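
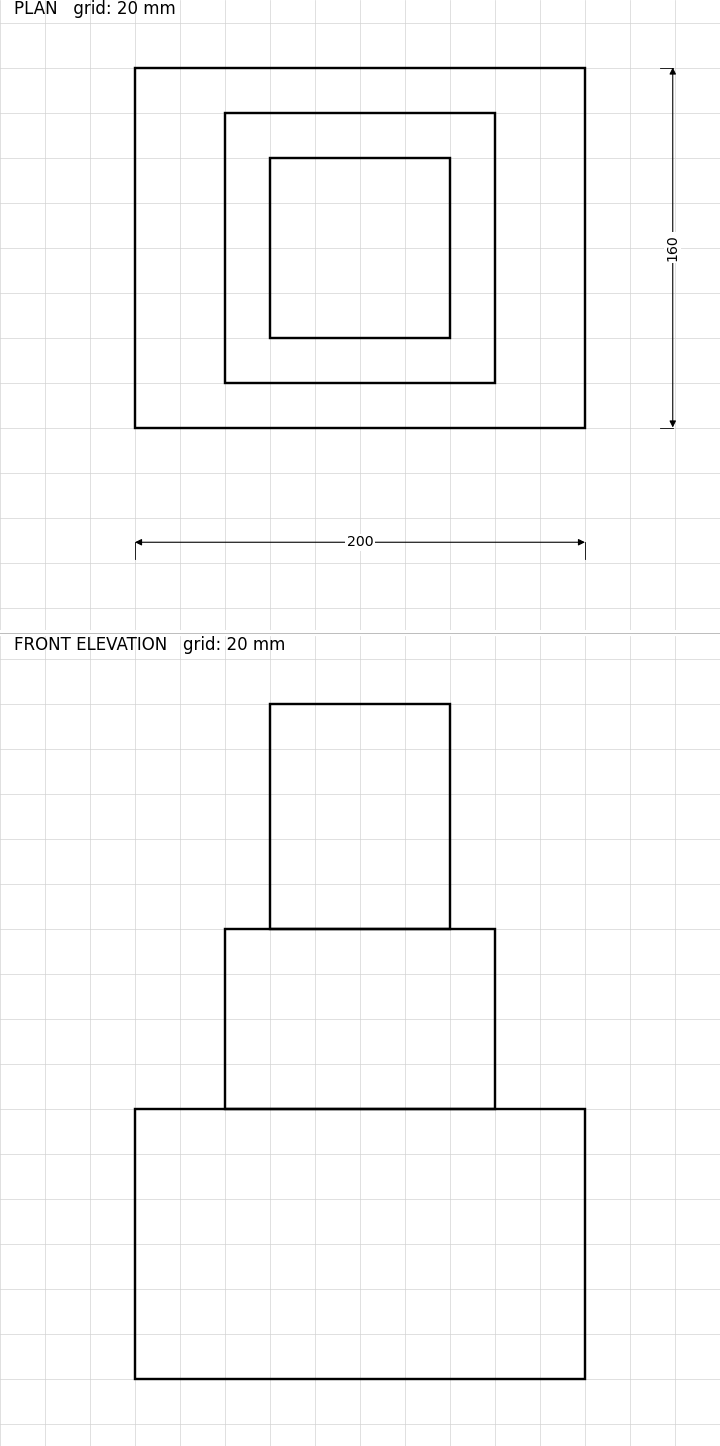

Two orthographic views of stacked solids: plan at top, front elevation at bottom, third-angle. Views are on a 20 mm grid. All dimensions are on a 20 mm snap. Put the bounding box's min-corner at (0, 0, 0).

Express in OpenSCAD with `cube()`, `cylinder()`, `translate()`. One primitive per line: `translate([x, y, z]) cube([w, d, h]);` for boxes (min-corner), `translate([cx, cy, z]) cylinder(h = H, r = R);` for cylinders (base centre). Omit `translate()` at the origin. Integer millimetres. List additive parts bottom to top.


cube([200, 160, 120]);
translate([40, 20, 120]) cube([120, 120, 80]);
translate([60, 40, 200]) cube([80, 80, 100]);


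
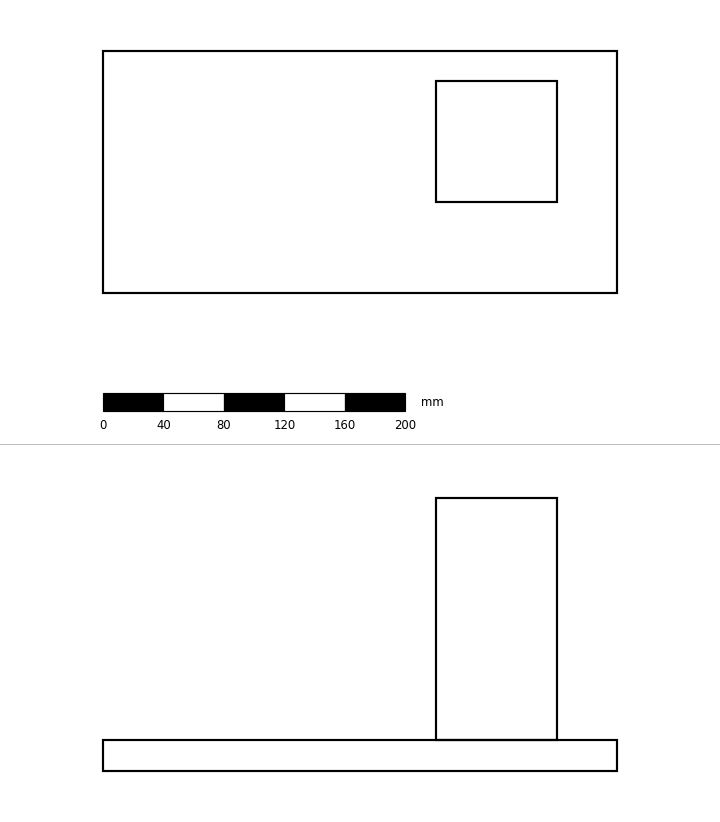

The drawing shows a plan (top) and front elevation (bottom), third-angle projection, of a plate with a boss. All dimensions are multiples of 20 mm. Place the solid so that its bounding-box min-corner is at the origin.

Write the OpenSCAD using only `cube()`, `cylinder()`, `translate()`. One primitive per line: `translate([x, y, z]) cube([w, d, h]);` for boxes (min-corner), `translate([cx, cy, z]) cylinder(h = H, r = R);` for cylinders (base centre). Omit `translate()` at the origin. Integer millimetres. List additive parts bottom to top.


cube([340, 160, 20]);
translate([220, 60, 20]) cube([80, 80, 160]);


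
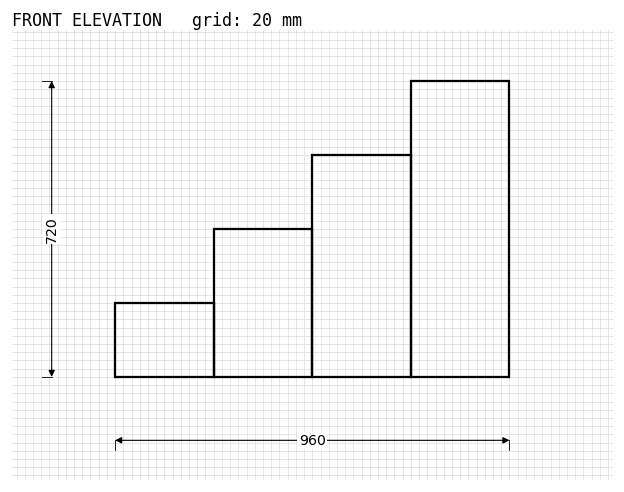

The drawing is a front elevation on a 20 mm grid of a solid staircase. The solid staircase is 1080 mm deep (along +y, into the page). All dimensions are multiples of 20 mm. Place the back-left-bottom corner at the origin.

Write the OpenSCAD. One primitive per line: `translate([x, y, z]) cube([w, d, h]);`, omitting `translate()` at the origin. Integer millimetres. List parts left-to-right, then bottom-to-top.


cube([240, 1080, 180]);
translate([240, 0, 0]) cube([240, 1080, 360]);
translate([480, 0, 0]) cube([240, 1080, 540]);
translate([720, 0, 0]) cube([240, 1080, 720]);


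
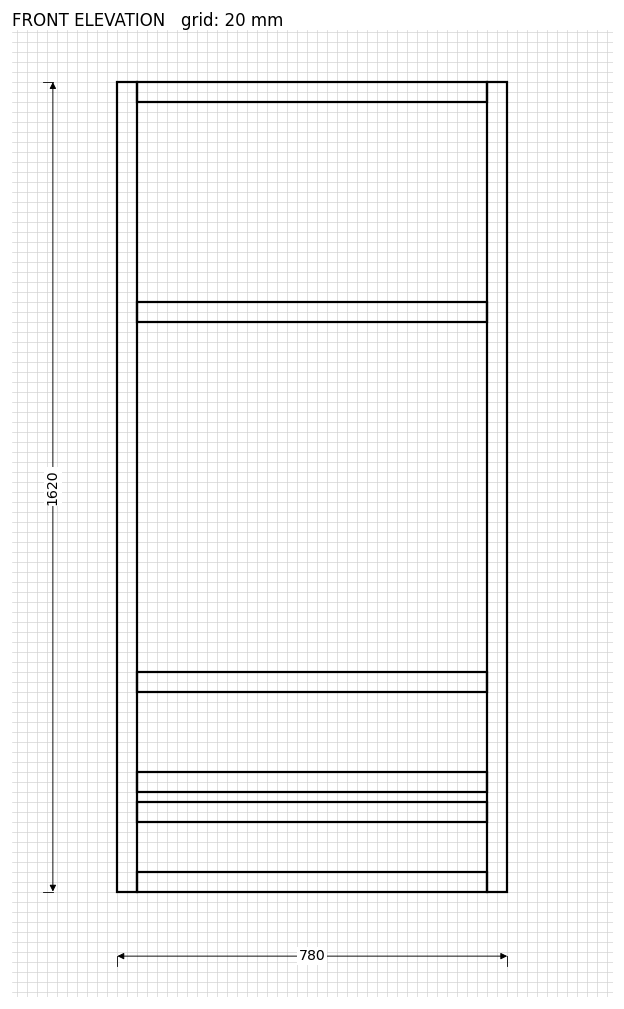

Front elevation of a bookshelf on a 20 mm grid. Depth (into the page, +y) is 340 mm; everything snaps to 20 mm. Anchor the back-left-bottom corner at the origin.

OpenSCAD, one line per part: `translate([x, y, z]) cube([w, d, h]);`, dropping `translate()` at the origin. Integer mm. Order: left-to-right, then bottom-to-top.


cube([40, 340, 1620]);
translate([40, 0, 0]) cube([700, 340, 40]);
translate([40, 0, 140]) cube([700, 340, 40]);
translate([40, 0, 200]) cube([700, 340, 40]);
translate([40, 0, 400]) cube([700, 340, 40]);
translate([40, 0, 1140]) cube([700, 340, 40]);
translate([40, 0, 1580]) cube([700, 340, 40]);
translate([740, 0, 0]) cube([40, 340, 1620]);


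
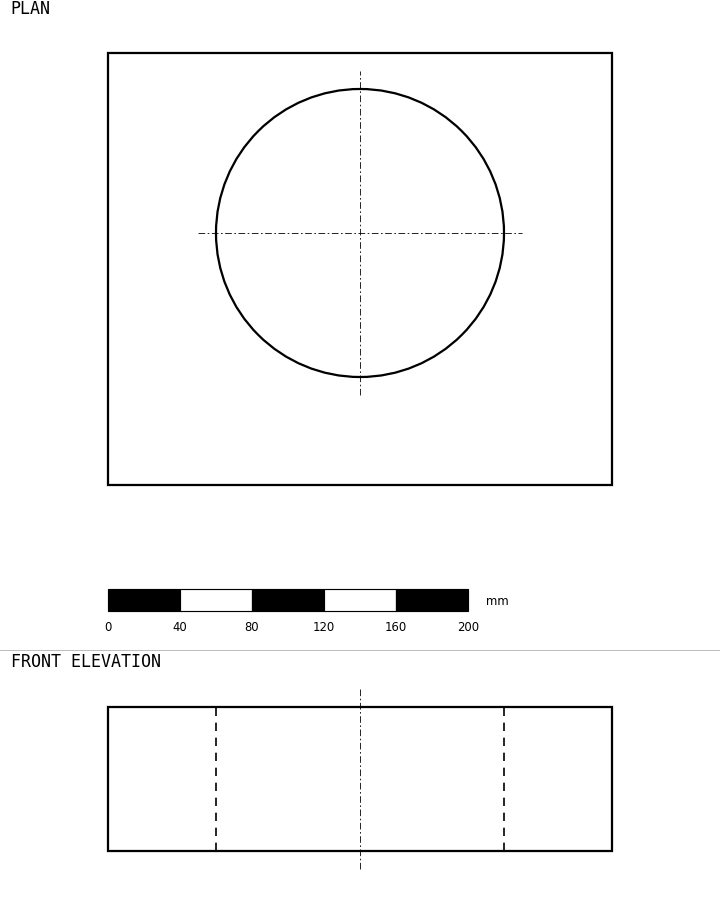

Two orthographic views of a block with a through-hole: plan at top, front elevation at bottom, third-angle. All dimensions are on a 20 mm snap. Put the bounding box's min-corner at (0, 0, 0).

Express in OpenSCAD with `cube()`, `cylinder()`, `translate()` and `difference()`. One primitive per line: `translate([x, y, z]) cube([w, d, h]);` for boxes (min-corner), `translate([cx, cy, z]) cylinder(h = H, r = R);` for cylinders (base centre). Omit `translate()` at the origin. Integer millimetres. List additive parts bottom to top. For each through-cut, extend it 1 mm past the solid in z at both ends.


difference() {
  cube([280, 240, 80]);
  translate([140, 140, -1]) cylinder(h = 82, r = 80);
}


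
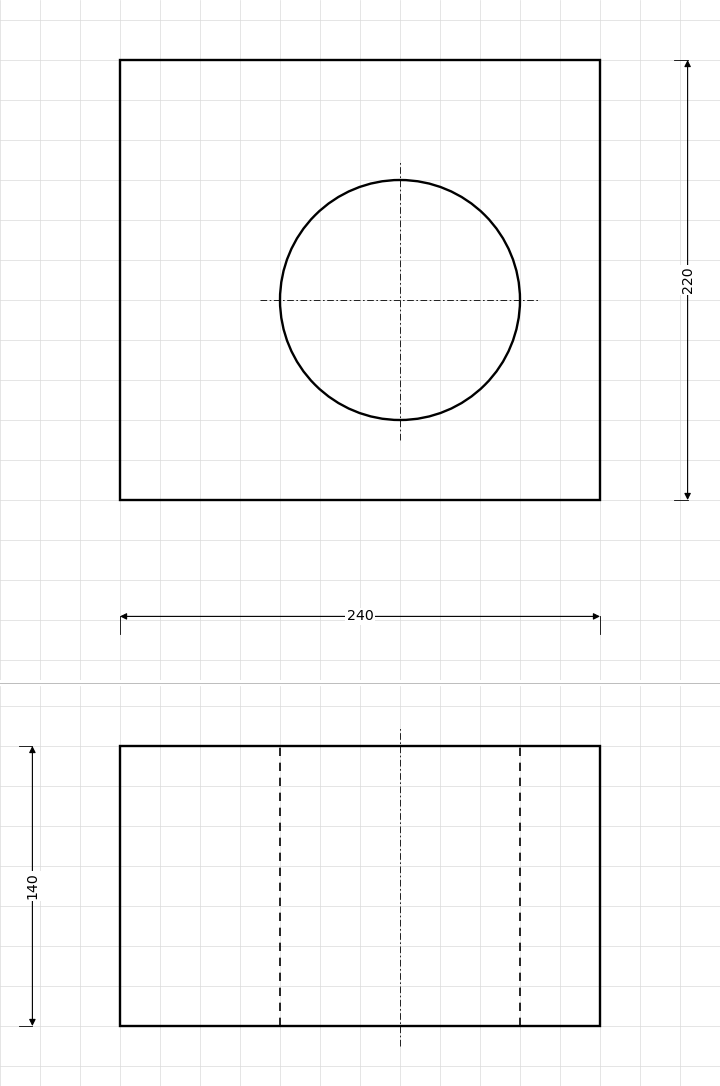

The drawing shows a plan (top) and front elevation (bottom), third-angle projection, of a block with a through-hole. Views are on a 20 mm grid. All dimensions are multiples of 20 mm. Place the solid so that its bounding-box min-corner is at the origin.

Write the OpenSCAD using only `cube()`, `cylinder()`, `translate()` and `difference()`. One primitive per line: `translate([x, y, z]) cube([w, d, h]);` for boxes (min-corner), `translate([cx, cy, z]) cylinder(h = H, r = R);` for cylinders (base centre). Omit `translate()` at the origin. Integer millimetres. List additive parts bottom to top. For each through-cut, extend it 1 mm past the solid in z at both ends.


difference() {
  cube([240, 220, 140]);
  translate([140, 100, -1]) cylinder(h = 142, r = 60);
}


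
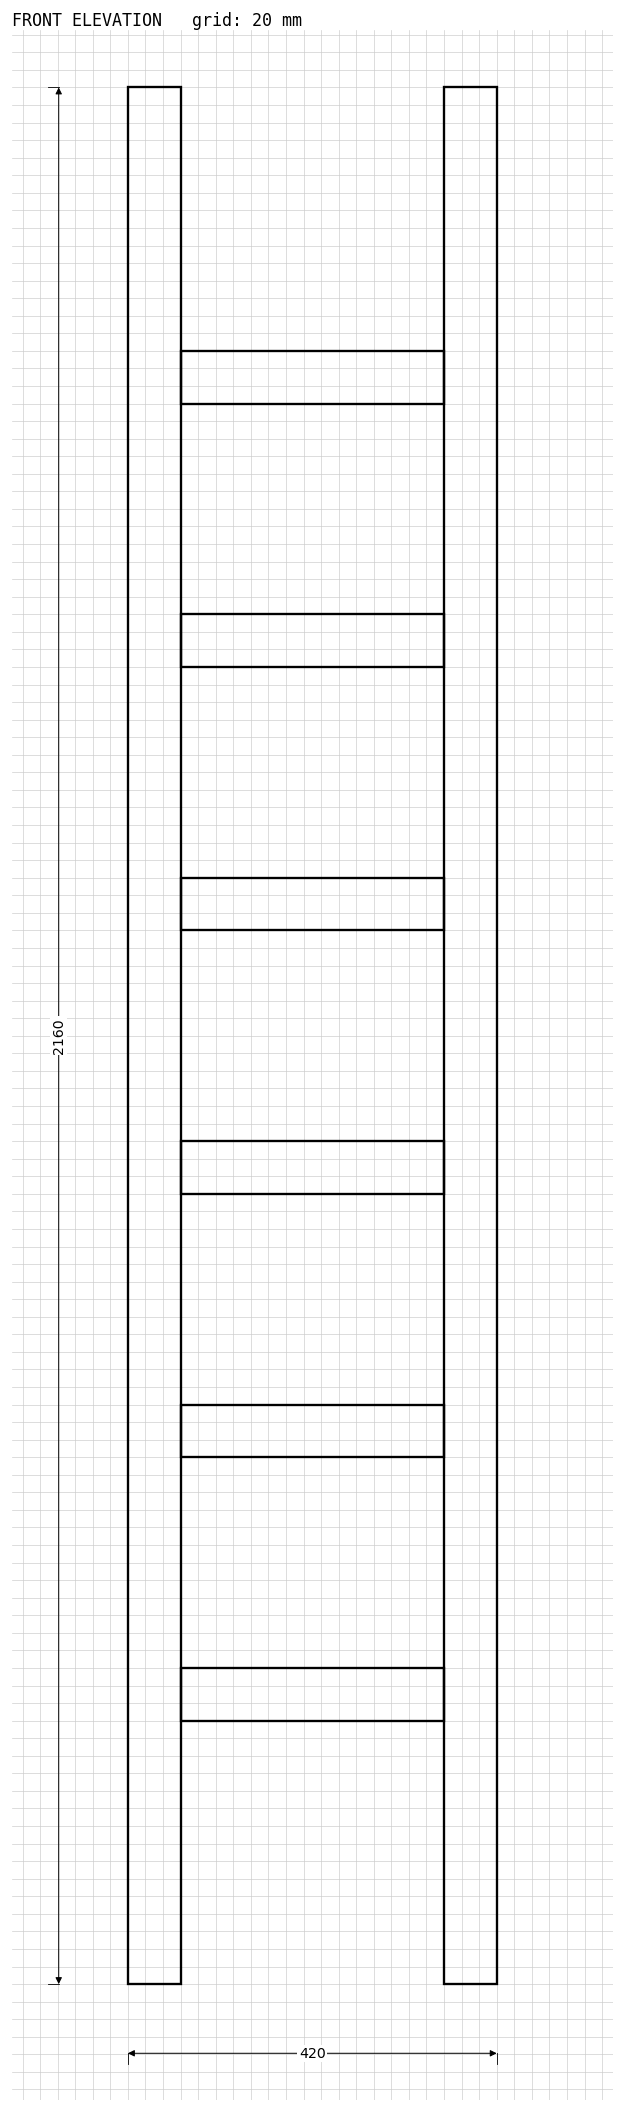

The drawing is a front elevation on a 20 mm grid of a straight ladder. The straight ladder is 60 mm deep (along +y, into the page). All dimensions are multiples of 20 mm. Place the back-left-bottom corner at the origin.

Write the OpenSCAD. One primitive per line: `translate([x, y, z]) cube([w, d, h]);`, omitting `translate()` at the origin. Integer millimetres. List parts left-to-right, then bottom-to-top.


cube([60, 60, 2160]);
translate([60, 0, 300]) cube([300, 60, 60]);
translate([60, 0, 600]) cube([300, 60, 60]);
translate([60, 0, 900]) cube([300, 60, 60]);
translate([60, 0, 1200]) cube([300, 60, 60]);
translate([60, 0, 1500]) cube([300, 60, 60]);
translate([60, 0, 1800]) cube([300, 60, 60]);
translate([360, 0, 0]) cube([60, 60, 2160]);


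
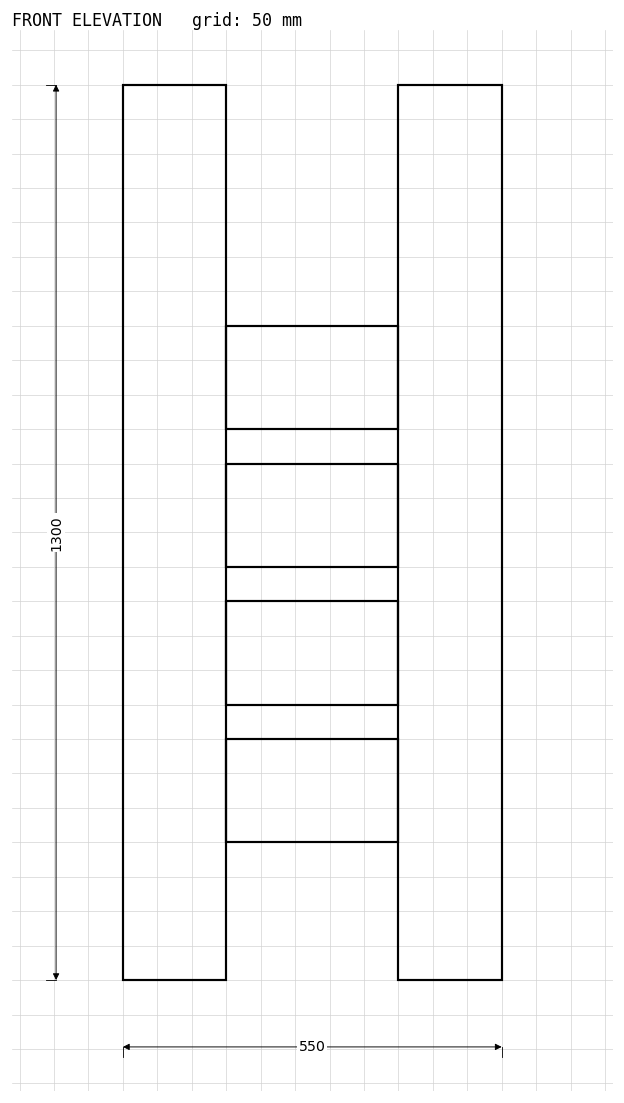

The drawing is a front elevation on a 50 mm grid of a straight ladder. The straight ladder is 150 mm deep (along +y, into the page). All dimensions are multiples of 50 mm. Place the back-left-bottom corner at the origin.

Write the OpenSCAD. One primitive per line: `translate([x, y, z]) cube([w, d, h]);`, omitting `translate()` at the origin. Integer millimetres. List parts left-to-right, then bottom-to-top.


cube([150, 150, 1300]);
translate([150, 0, 200]) cube([250, 150, 150]);
translate([150, 0, 400]) cube([250, 150, 150]);
translate([150, 0, 600]) cube([250, 150, 150]);
translate([150, 0, 800]) cube([250, 150, 150]);
translate([400, 0, 0]) cube([150, 150, 1300]);


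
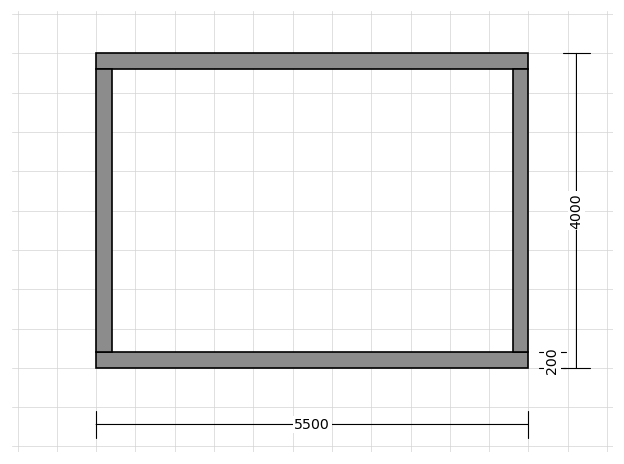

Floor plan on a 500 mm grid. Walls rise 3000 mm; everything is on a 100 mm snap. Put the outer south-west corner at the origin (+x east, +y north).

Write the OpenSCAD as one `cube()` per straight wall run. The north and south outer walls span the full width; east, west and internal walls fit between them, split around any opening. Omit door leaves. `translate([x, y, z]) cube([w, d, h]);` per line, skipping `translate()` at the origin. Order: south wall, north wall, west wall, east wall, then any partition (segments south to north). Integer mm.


cube([5500, 200, 3000]);
translate([0, 3800, 0]) cube([5500, 200, 3000]);
translate([0, 200, 0]) cube([200, 3600, 3000]);
translate([5300, 200, 0]) cube([200, 3600, 3000]);


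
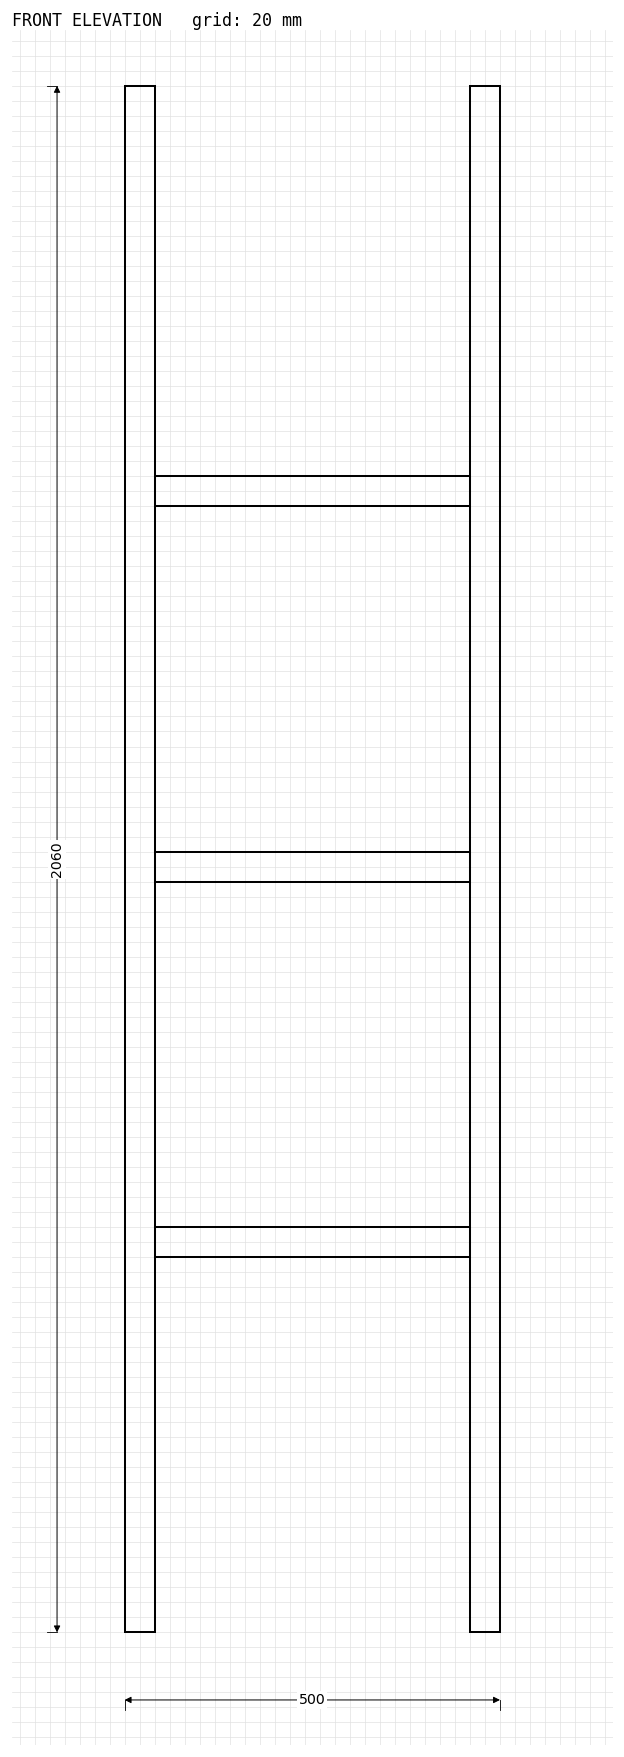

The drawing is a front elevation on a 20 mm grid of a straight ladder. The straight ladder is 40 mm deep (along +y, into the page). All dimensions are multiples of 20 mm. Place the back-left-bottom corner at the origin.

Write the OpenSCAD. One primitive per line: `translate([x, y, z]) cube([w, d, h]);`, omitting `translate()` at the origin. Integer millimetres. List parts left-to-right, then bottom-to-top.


cube([40, 40, 2060]);
translate([40, 0, 500]) cube([420, 40, 40]);
translate([40, 0, 1000]) cube([420, 40, 40]);
translate([40, 0, 1500]) cube([420, 40, 40]);
translate([460, 0, 0]) cube([40, 40, 2060]);


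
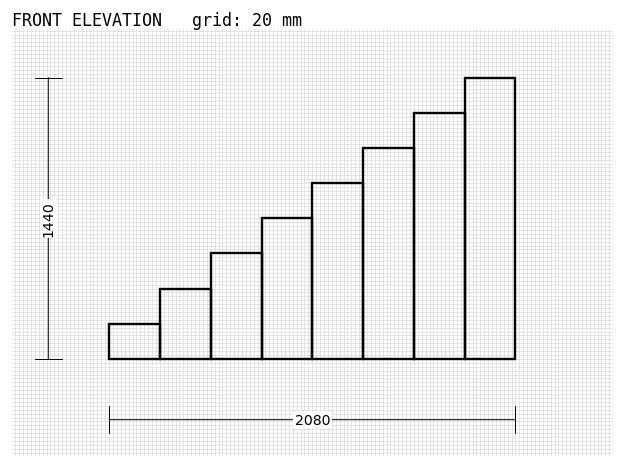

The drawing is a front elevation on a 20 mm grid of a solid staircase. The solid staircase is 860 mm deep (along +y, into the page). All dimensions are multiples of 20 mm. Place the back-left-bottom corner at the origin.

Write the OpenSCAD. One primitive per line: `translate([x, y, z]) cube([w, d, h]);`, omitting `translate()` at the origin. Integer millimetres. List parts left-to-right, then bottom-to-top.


cube([260, 860, 180]);
translate([260, 0, 0]) cube([260, 860, 360]);
translate([520, 0, 0]) cube([260, 860, 540]);
translate([780, 0, 0]) cube([260, 860, 720]);
translate([1040, 0, 0]) cube([260, 860, 900]);
translate([1300, 0, 0]) cube([260, 860, 1080]);
translate([1560, 0, 0]) cube([260, 860, 1260]);
translate([1820, 0, 0]) cube([260, 860, 1440]);


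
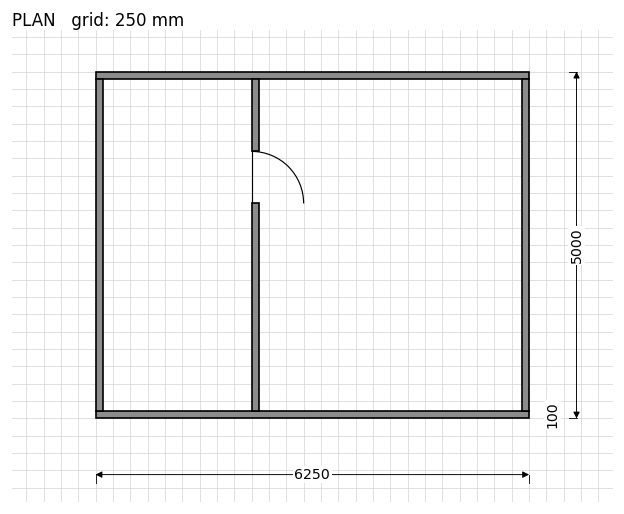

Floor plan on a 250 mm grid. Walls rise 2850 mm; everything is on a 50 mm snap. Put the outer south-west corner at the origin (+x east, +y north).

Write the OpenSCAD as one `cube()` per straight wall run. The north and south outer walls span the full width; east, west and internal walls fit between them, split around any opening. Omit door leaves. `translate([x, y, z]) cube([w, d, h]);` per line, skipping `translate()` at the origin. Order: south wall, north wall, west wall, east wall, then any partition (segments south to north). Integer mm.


cube([6250, 100, 2850]);
translate([0, 4900, 0]) cube([6250, 100, 2850]);
translate([0, 100, 0]) cube([100, 4800, 2850]);
translate([6150, 100, 0]) cube([100, 4800, 2850]);
translate([2250, 100, 0]) cube([100, 3000, 2850]);
translate([2250, 3850, 0]) cube([100, 1050, 2850]);


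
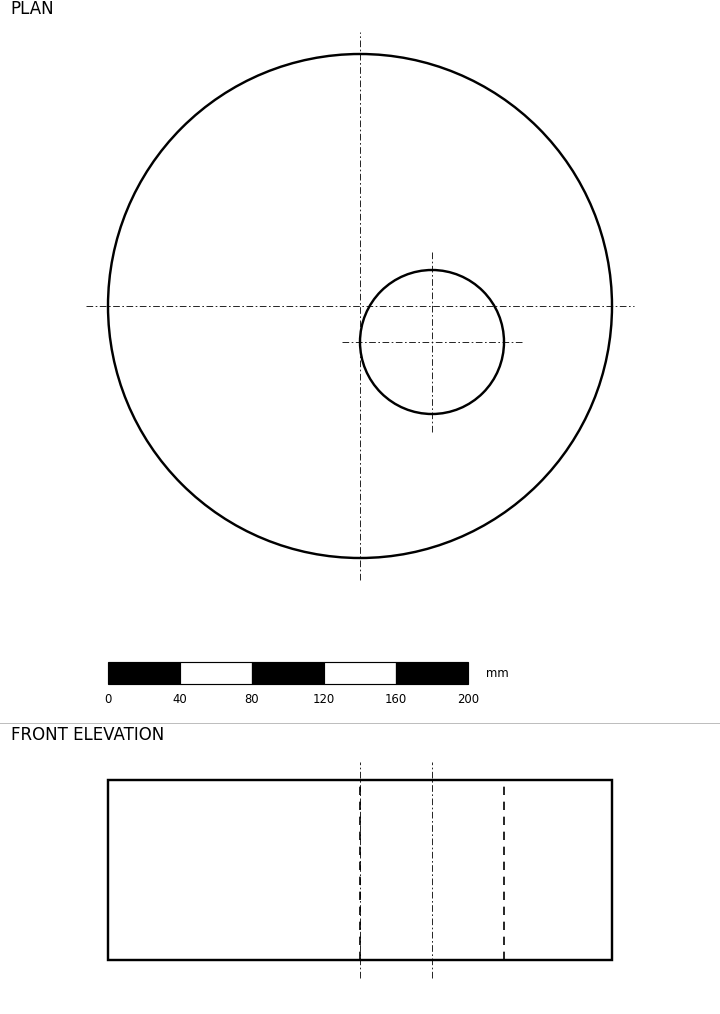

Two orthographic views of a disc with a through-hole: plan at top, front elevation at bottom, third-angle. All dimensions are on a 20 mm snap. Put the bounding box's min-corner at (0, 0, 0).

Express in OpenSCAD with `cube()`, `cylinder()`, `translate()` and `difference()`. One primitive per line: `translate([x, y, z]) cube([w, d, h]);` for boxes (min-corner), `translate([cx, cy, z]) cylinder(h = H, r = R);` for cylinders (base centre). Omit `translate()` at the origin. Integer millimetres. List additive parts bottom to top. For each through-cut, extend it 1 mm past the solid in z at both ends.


difference() {
  translate([140, 140, 0]) cylinder(h = 100, r = 140);
  translate([180, 120, -1]) cylinder(h = 102, r = 40);
}


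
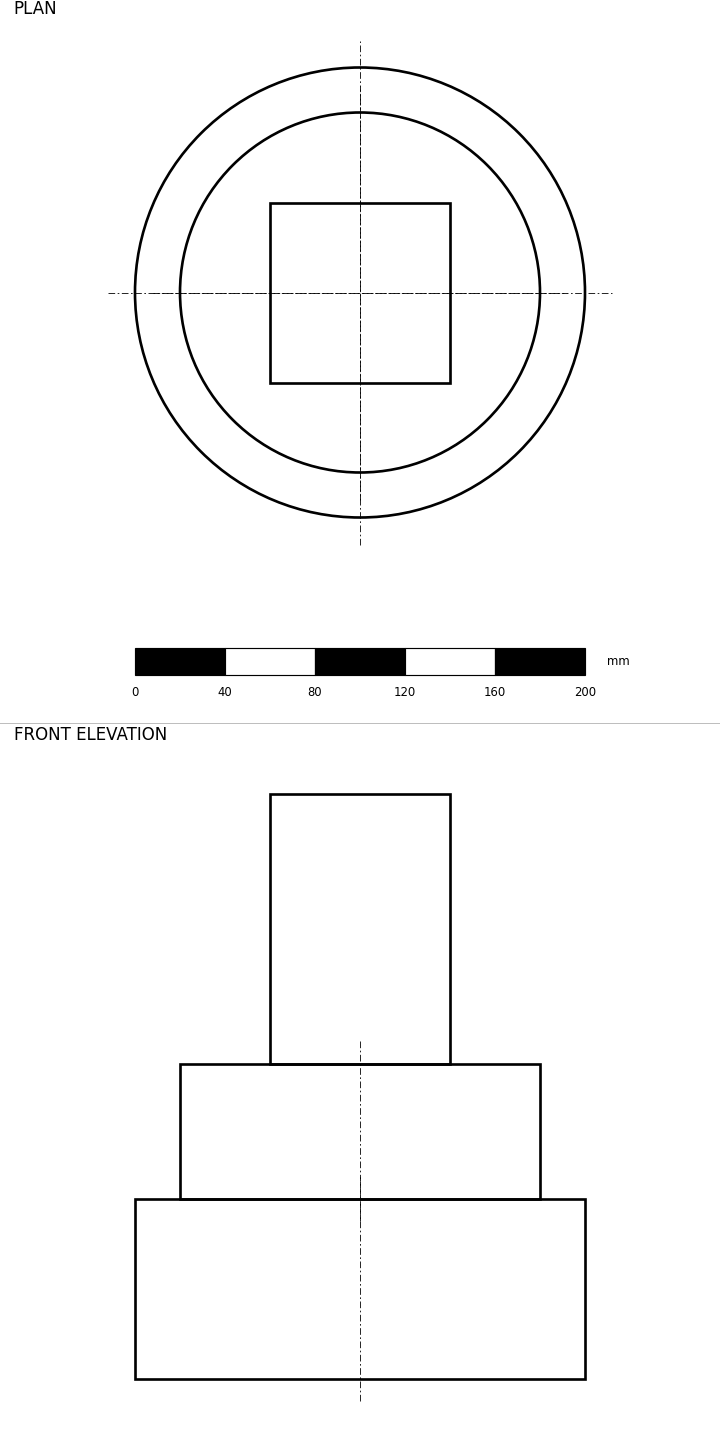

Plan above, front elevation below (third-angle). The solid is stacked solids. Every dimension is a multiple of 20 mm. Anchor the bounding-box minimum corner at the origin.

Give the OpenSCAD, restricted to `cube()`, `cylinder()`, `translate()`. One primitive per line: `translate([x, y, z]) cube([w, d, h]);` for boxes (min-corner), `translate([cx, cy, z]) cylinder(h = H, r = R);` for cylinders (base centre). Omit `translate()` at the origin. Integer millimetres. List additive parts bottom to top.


translate([100, 100, 0]) cylinder(h = 80, r = 100);
translate([100, 100, 80]) cylinder(h = 60, r = 80);
translate([60, 60, 140]) cube([80, 80, 120]);


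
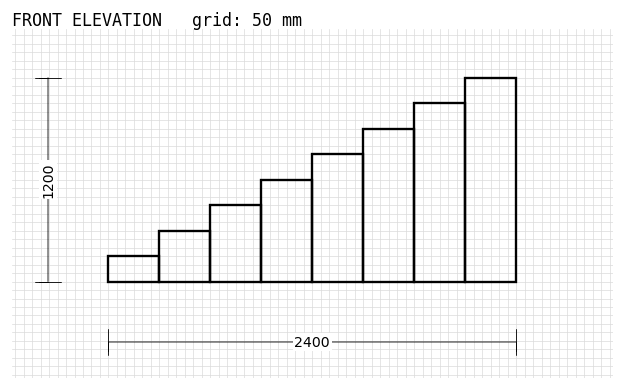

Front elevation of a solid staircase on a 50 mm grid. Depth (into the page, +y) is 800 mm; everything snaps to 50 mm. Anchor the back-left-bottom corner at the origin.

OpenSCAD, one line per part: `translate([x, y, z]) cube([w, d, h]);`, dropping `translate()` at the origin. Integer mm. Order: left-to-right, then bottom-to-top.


cube([300, 800, 150]);
translate([300, 0, 0]) cube([300, 800, 300]);
translate([600, 0, 0]) cube([300, 800, 450]);
translate([900, 0, 0]) cube([300, 800, 600]);
translate([1200, 0, 0]) cube([300, 800, 750]);
translate([1500, 0, 0]) cube([300, 800, 900]);
translate([1800, 0, 0]) cube([300, 800, 1050]);
translate([2100, 0, 0]) cube([300, 800, 1200]);


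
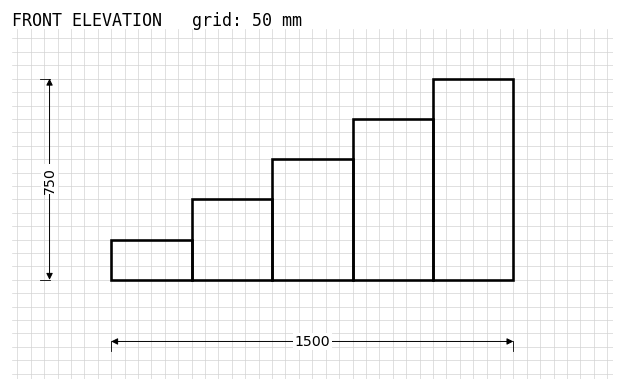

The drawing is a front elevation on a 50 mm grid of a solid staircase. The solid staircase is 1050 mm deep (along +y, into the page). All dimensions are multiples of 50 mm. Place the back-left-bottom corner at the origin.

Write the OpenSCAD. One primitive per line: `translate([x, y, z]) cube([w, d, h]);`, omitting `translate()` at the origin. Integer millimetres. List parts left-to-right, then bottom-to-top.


cube([300, 1050, 150]);
translate([300, 0, 0]) cube([300, 1050, 300]);
translate([600, 0, 0]) cube([300, 1050, 450]);
translate([900, 0, 0]) cube([300, 1050, 600]);
translate([1200, 0, 0]) cube([300, 1050, 750]);


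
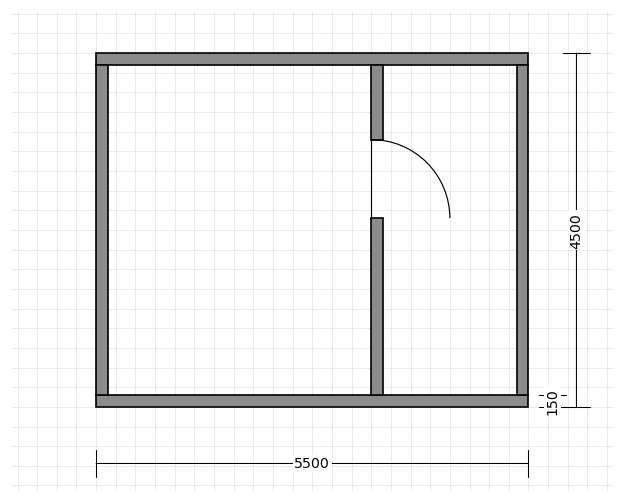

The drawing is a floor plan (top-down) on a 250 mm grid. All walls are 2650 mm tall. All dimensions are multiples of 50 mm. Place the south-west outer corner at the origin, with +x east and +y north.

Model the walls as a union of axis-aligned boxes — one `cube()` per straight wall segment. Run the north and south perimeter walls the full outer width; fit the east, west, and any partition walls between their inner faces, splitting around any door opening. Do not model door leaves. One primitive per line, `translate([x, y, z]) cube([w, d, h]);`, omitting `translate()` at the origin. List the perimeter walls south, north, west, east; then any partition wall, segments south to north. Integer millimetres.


cube([5500, 150, 2650]);
translate([0, 4350, 0]) cube([5500, 150, 2650]);
translate([0, 150, 0]) cube([150, 4200, 2650]);
translate([5350, 150, 0]) cube([150, 4200, 2650]);
translate([3500, 150, 0]) cube([150, 2250, 2650]);
translate([3500, 3400, 0]) cube([150, 950, 2650]);


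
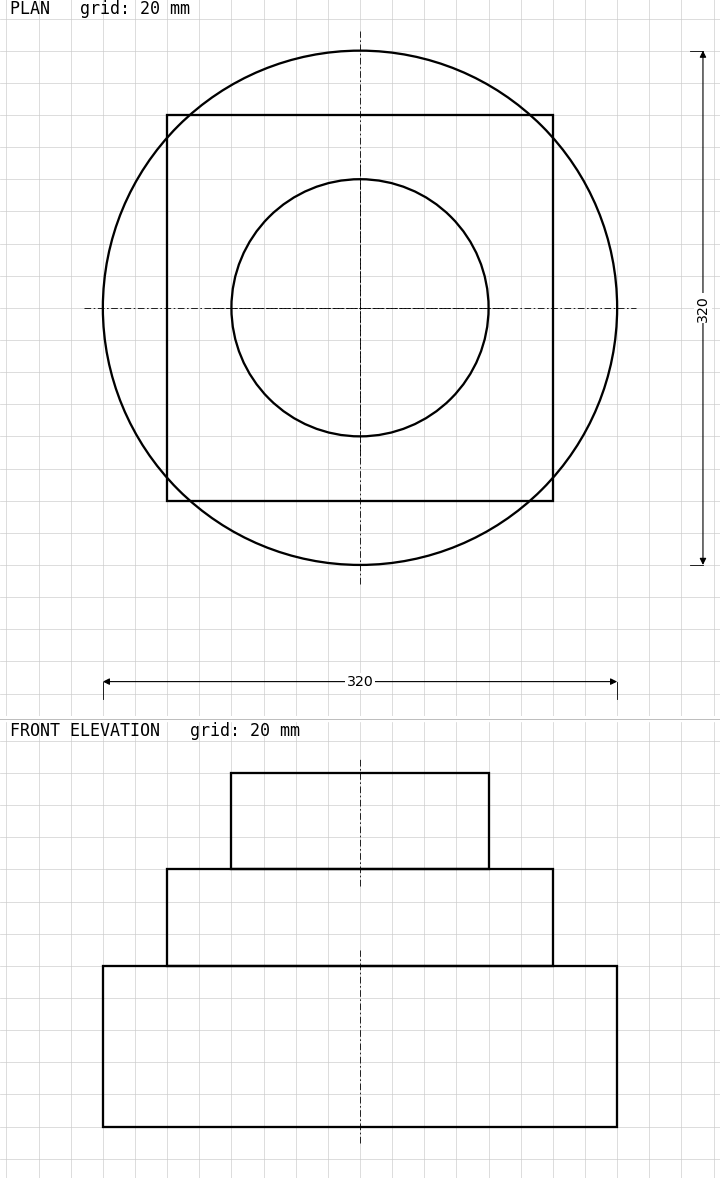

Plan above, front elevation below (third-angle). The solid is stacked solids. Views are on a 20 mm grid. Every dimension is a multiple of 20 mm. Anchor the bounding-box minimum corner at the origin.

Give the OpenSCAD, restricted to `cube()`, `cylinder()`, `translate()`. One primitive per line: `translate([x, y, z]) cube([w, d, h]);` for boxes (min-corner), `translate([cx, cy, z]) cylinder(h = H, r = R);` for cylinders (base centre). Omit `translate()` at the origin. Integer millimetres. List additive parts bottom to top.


translate([160, 160, 0]) cylinder(h = 100, r = 160);
translate([40, 40, 100]) cube([240, 240, 60]);
translate([160, 160, 160]) cylinder(h = 60, r = 80);


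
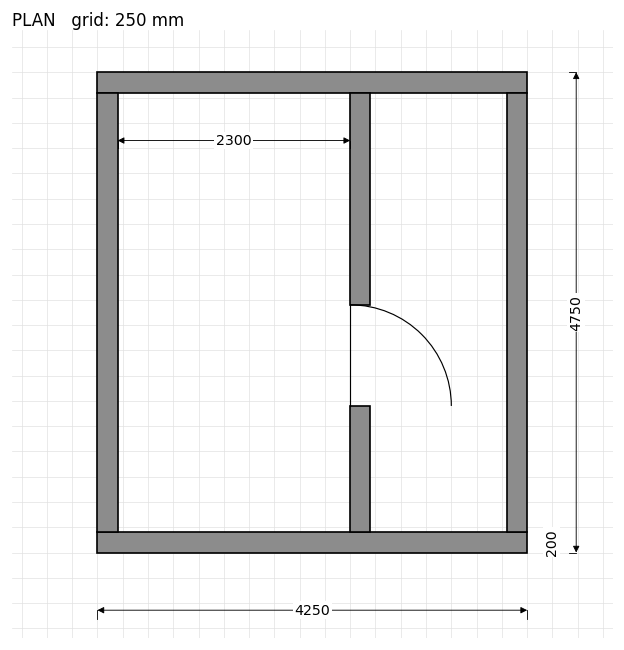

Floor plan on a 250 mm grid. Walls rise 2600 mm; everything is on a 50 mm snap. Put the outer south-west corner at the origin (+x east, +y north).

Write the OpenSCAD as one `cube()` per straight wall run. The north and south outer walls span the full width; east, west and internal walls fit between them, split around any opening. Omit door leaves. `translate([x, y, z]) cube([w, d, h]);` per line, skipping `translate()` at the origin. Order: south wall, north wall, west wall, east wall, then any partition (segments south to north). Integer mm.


cube([4250, 200, 2600]);
translate([0, 4550, 0]) cube([4250, 200, 2600]);
translate([0, 200, 0]) cube([200, 4350, 2600]);
translate([4050, 200, 0]) cube([200, 4350, 2600]);
translate([2500, 200, 0]) cube([200, 1250, 2600]);
translate([2500, 2450, 0]) cube([200, 2100, 2600]);


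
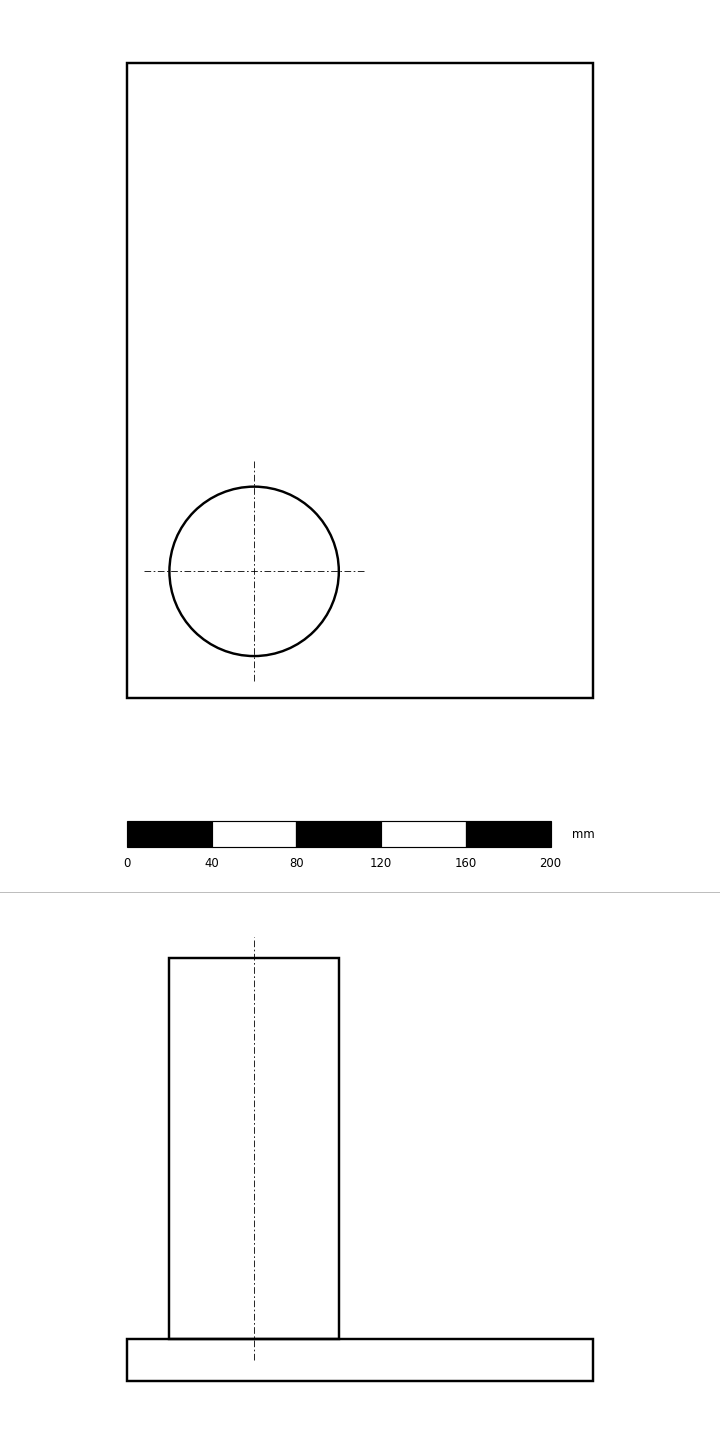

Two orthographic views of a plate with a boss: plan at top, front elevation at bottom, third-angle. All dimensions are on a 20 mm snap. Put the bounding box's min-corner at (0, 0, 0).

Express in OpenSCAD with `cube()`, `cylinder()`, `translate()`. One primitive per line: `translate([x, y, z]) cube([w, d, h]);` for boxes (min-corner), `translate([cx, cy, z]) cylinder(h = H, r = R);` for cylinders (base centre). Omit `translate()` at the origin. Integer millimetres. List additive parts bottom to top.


cube([220, 300, 20]);
translate([60, 60, 20]) cylinder(h = 180, r = 40);


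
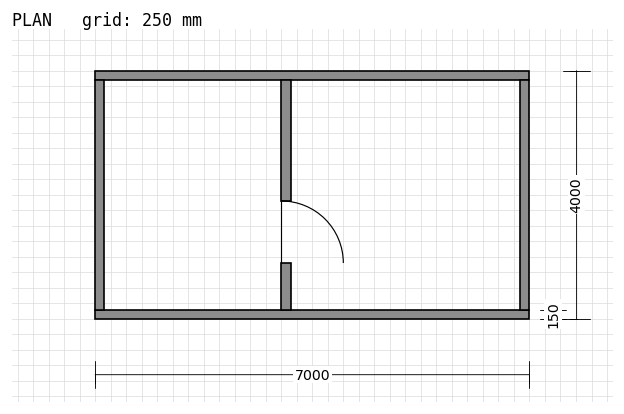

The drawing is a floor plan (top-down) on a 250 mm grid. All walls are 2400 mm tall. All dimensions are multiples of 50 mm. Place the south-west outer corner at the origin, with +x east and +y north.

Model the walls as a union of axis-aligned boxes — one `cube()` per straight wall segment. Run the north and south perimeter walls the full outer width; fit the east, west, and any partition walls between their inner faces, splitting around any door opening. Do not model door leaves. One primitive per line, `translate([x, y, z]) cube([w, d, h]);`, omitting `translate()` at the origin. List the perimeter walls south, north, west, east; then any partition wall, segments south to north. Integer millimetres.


cube([7000, 150, 2400]);
translate([0, 3850, 0]) cube([7000, 150, 2400]);
translate([0, 150, 0]) cube([150, 3700, 2400]);
translate([6850, 150, 0]) cube([150, 3700, 2400]);
translate([3000, 150, 0]) cube([150, 750, 2400]);
translate([3000, 1900, 0]) cube([150, 1950, 2400]);


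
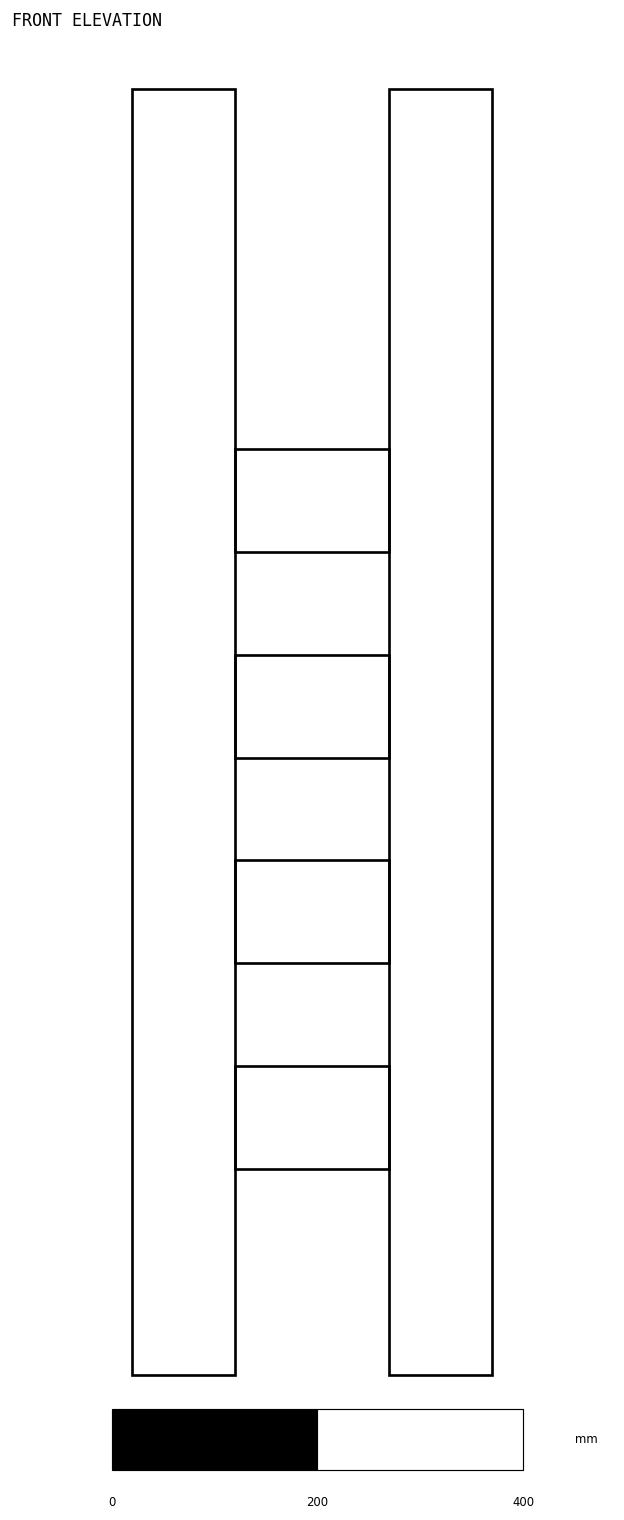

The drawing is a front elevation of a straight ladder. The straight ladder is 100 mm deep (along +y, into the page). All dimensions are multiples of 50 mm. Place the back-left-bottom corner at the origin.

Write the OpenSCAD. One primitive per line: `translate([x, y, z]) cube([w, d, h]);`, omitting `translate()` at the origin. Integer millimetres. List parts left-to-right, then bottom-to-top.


cube([100, 100, 1250]);
translate([100, 0, 200]) cube([150, 100, 100]);
translate([100, 0, 400]) cube([150, 100, 100]);
translate([100, 0, 600]) cube([150, 100, 100]);
translate([100, 0, 800]) cube([150, 100, 100]);
translate([250, 0, 0]) cube([100, 100, 1250]);


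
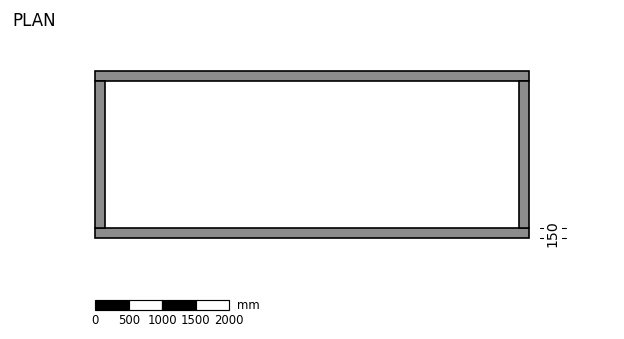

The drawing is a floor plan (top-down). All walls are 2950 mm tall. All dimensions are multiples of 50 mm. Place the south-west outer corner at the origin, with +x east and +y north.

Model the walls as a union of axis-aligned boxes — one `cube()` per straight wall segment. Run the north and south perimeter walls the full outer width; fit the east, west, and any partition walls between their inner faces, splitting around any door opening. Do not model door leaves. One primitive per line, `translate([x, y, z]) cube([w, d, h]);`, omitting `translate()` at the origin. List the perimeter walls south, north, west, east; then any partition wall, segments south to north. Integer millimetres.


cube([6500, 150, 2950]);
translate([0, 2350, 0]) cube([6500, 150, 2950]);
translate([0, 150, 0]) cube([150, 2200, 2950]);
translate([6350, 150, 0]) cube([150, 2200, 2950]);


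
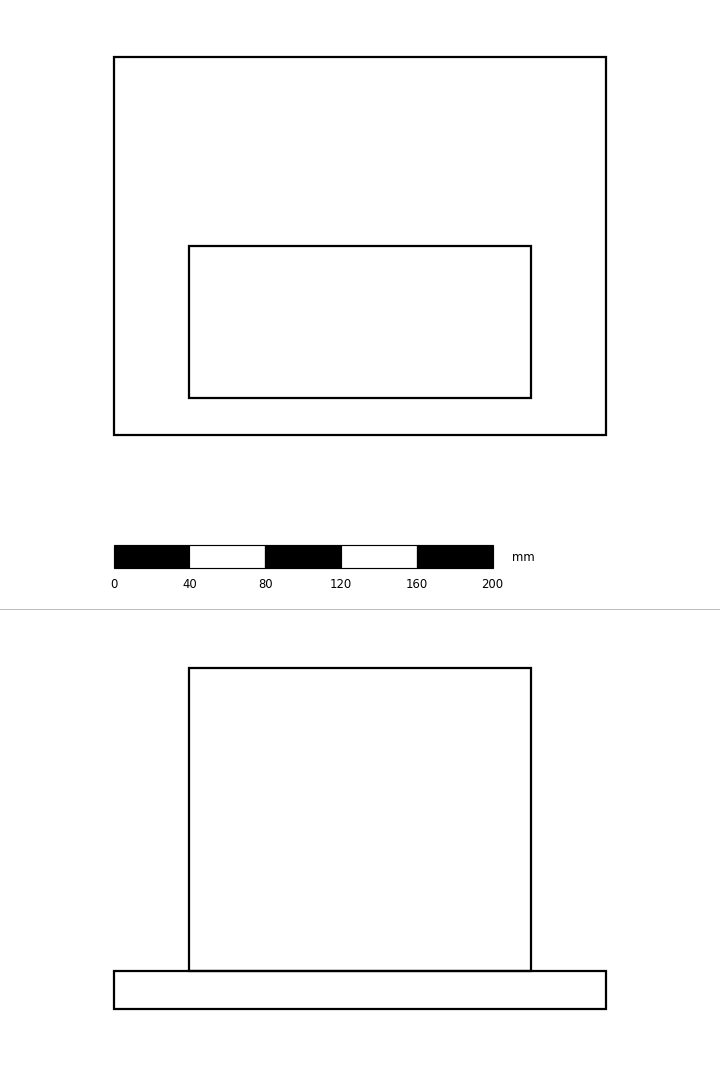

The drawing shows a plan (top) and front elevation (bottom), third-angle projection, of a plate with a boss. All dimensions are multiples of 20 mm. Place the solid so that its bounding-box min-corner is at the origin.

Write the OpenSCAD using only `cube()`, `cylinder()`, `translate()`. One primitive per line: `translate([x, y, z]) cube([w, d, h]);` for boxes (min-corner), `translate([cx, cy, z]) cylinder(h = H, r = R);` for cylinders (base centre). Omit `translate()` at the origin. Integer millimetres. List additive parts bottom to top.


cube([260, 200, 20]);
translate([40, 20, 20]) cube([180, 80, 160]);


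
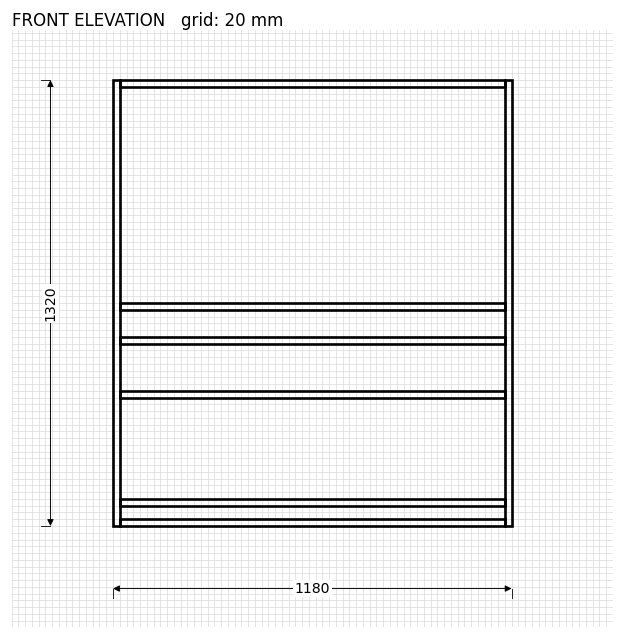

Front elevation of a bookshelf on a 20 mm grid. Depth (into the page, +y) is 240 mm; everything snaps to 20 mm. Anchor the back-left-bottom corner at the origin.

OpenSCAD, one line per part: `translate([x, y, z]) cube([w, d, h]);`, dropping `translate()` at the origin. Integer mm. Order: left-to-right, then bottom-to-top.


cube([20, 240, 1320]);
translate([20, 0, 0]) cube([1140, 240, 20]);
translate([20, 0, 60]) cube([1140, 240, 20]);
translate([20, 0, 380]) cube([1140, 240, 20]);
translate([20, 0, 540]) cube([1140, 240, 20]);
translate([20, 0, 640]) cube([1140, 240, 20]);
translate([20, 0, 1300]) cube([1140, 240, 20]);
translate([1160, 0, 0]) cube([20, 240, 1320]);


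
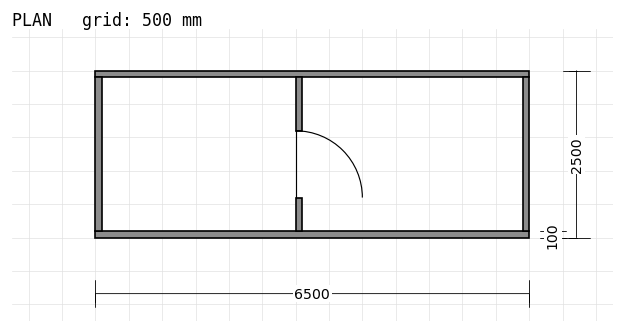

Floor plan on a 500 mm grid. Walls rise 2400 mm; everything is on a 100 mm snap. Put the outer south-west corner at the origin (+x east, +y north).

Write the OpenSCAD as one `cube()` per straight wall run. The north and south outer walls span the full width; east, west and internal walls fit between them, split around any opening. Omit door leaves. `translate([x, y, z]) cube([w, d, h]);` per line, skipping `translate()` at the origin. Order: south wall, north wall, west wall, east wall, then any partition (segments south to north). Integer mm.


cube([6500, 100, 2400]);
translate([0, 2400, 0]) cube([6500, 100, 2400]);
translate([0, 100, 0]) cube([100, 2300, 2400]);
translate([6400, 100, 0]) cube([100, 2300, 2400]);
translate([3000, 100, 0]) cube([100, 500, 2400]);
translate([3000, 1600, 0]) cube([100, 800, 2400]);


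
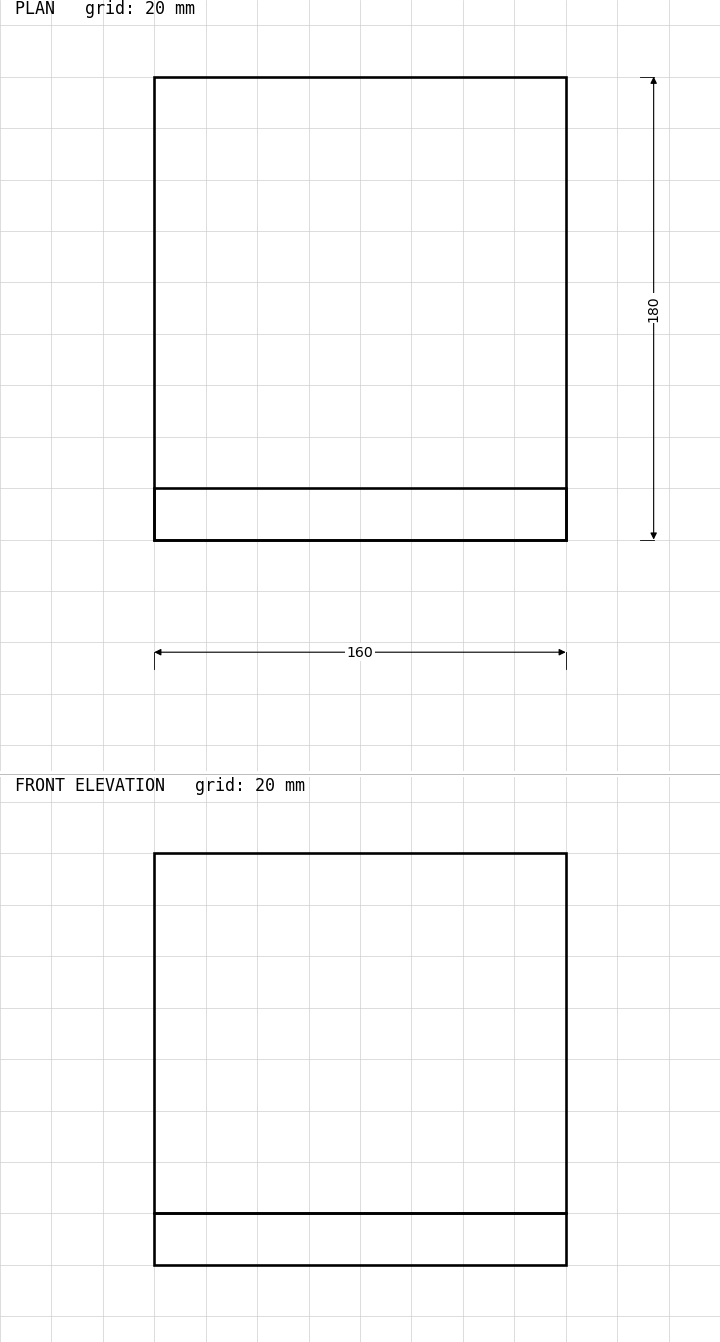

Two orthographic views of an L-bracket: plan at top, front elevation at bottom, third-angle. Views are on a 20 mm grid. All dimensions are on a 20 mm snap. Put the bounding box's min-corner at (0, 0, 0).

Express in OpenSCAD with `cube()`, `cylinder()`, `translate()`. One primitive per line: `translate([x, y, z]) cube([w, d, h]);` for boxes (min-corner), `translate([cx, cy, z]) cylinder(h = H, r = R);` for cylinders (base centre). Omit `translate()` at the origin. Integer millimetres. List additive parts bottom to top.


cube([160, 180, 20]);
translate([0, 0, 20]) cube([160, 20, 140]);


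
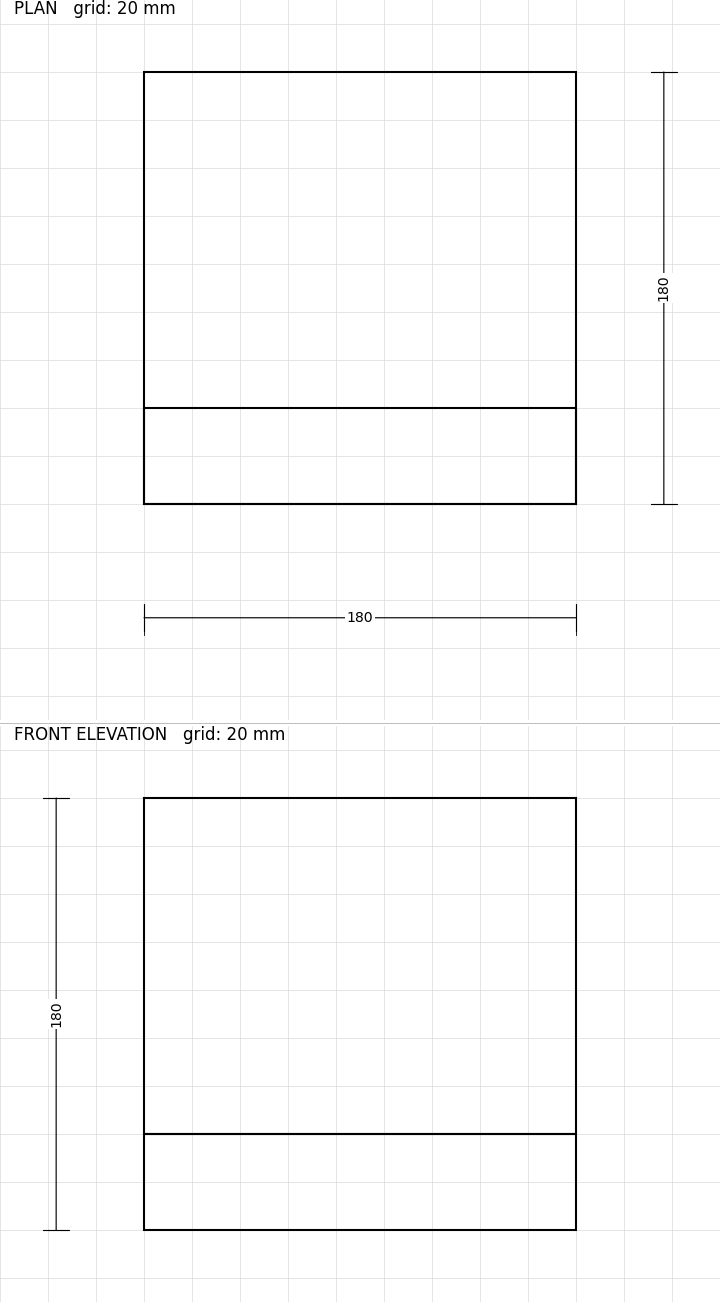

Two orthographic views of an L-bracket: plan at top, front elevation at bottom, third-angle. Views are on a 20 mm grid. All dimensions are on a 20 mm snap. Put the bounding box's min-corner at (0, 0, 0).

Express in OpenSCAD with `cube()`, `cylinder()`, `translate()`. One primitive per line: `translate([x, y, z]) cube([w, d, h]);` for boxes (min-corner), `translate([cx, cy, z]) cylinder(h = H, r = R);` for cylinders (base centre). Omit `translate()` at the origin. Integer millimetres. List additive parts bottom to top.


cube([180, 180, 40]);
translate([0, 0, 40]) cube([180, 40, 140]);


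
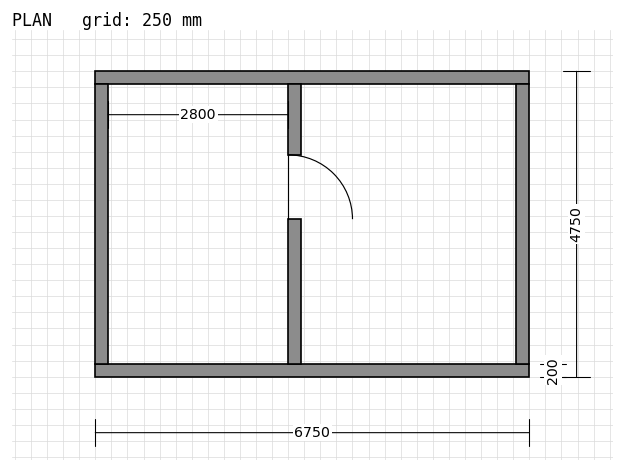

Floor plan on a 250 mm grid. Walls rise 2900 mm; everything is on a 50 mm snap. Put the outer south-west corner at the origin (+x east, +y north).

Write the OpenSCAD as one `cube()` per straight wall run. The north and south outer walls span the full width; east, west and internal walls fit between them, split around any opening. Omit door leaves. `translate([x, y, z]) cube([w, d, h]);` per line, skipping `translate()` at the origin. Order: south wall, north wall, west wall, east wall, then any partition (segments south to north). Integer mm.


cube([6750, 200, 2900]);
translate([0, 4550, 0]) cube([6750, 200, 2900]);
translate([0, 200, 0]) cube([200, 4350, 2900]);
translate([6550, 200, 0]) cube([200, 4350, 2900]);
translate([3000, 200, 0]) cube([200, 2250, 2900]);
translate([3000, 3450, 0]) cube([200, 1100, 2900]);


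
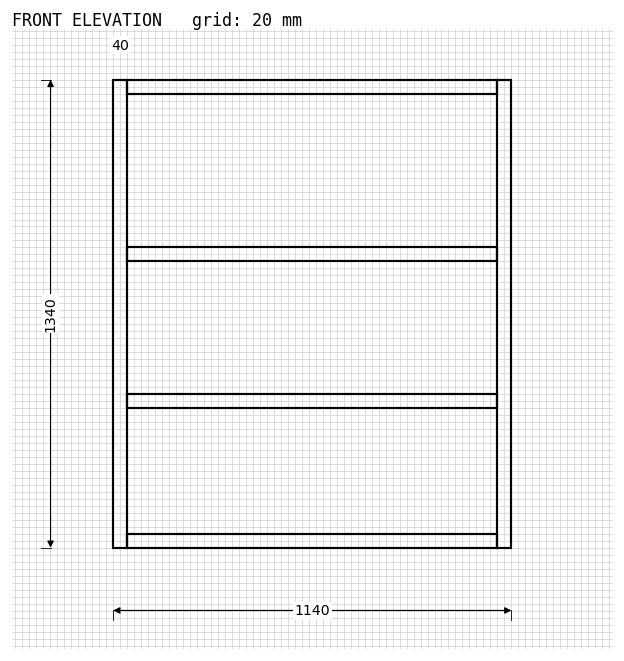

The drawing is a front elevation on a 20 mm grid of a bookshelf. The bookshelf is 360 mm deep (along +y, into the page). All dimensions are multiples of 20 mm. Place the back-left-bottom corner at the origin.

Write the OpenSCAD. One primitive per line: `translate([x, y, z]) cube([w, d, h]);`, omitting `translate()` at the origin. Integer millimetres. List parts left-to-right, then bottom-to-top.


cube([40, 360, 1340]);
translate([40, 0, 0]) cube([1060, 360, 40]);
translate([40, 0, 400]) cube([1060, 360, 40]);
translate([40, 0, 820]) cube([1060, 360, 40]);
translate([40, 0, 1300]) cube([1060, 360, 40]);
translate([1100, 0, 0]) cube([40, 360, 1340]);


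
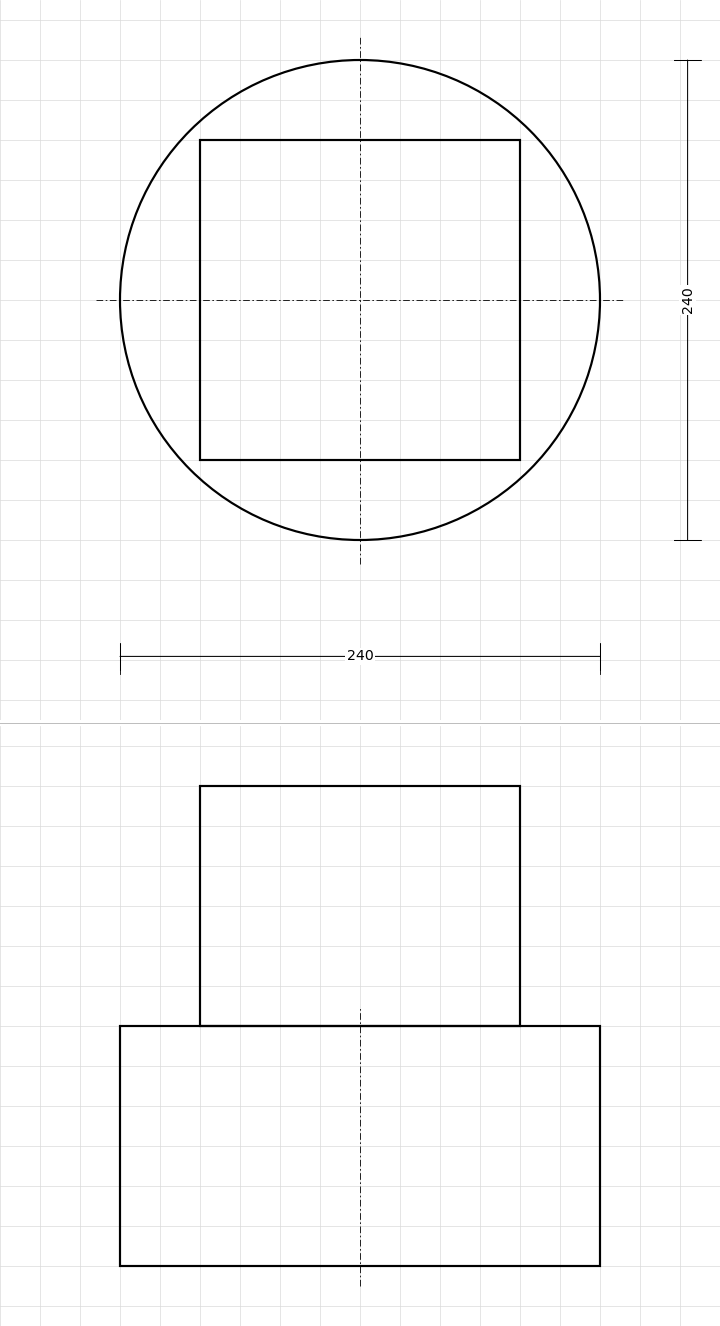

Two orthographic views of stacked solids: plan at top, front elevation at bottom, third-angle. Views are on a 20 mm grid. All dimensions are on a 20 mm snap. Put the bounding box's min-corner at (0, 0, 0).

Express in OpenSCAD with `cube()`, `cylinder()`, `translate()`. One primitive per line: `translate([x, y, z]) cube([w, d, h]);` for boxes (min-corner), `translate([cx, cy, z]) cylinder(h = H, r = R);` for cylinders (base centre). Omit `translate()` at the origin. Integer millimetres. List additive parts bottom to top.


translate([120, 120, 0]) cylinder(h = 120, r = 120);
translate([40, 40, 120]) cube([160, 160, 120]);


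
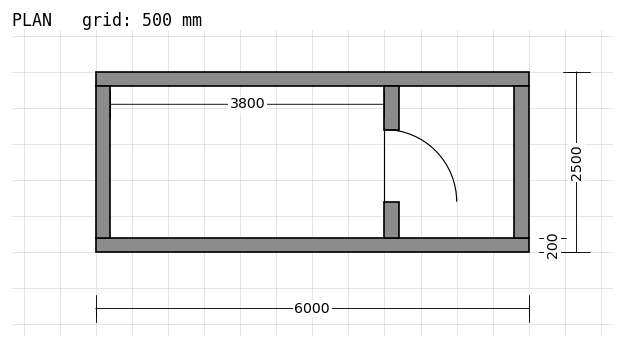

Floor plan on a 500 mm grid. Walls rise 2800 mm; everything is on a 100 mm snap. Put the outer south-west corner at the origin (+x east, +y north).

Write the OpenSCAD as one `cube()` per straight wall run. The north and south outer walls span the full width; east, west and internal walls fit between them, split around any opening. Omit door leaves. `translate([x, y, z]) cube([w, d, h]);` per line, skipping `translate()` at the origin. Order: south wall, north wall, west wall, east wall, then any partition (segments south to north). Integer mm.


cube([6000, 200, 2800]);
translate([0, 2300, 0]) cube([6000, 200, 2800]);
translate([0, 200, 0]) cube([200, 2100, 2800]);
translate([5800, 200, 0]) cube([200, 2100, 2800]);
translate([4000, 200, 0]) cube([200, 500, 2800]);
translate([4000, 1700, 0]) cube([200, 600, 2800]);


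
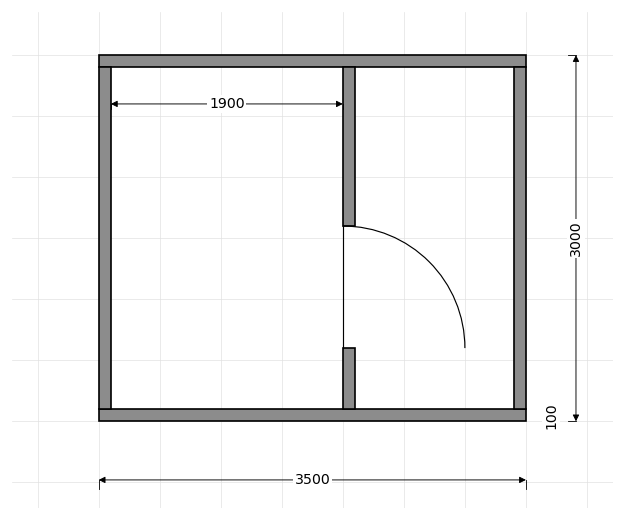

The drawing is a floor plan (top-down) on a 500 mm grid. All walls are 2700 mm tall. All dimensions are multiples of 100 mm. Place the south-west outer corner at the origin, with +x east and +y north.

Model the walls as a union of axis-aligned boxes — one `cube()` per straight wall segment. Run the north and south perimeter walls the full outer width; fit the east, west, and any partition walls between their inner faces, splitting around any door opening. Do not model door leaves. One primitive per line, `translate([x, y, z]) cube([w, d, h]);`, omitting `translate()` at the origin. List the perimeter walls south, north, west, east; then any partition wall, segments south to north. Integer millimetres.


cube([3500, 100, 2700]);
translate([0, 2900, 0]) cube([3500, 100, 2700]);
translate([0, 100, 0]) cube([100, 2800, 2700]);
translate([3400, 100, 0]) cube([100, 2800, 2700]);
translate([2000, 100, 0]) cube([100, 500, 2700]);
translate([2000, 1600, 0]) cube([100, 1300, 2700]);


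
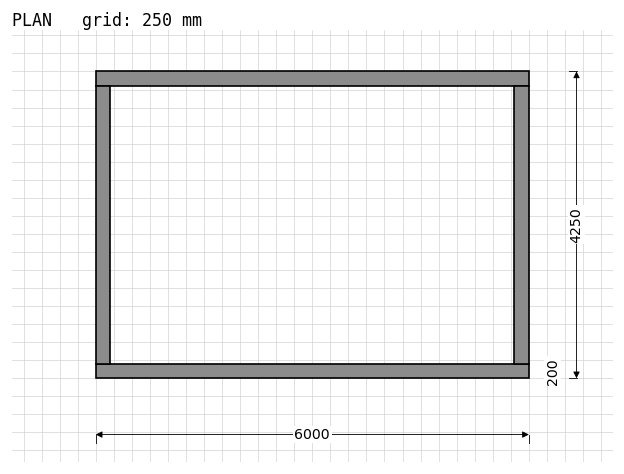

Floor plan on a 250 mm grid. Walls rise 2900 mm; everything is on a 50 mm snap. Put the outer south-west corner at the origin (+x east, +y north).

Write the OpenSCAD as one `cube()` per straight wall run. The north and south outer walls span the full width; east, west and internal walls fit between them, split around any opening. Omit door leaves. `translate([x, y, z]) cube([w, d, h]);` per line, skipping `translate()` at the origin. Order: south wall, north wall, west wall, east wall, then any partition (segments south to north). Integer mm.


cube([6000, 200, 2900]);
translate([0, 4050, 0]) cube([6000, 200, 2900]);
translate([0, 200, 0]) cube([200, 3850, 2900]);
translate([5800, 200, 0]) cube([200, 3850, 2900]);


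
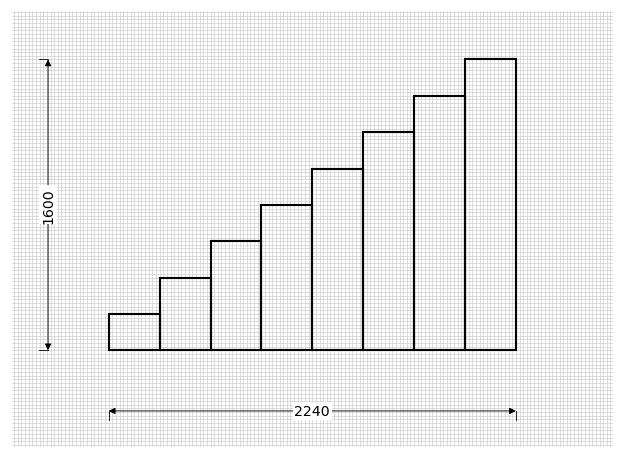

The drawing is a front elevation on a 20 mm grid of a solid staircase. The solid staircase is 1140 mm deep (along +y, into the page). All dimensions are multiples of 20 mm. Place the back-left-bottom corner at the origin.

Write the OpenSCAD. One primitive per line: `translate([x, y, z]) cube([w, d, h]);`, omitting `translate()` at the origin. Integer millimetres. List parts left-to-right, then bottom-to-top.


cube([280, 1140, 200]);
translate([280, 0, 0]) cube([280, 1140, 400]);
translate([560, 0, 0]) cube([280, 1140, 600]);
translate([840, 0, 0]) cube([280, 1140, 800]);
translate([1120, 0, 0]) cube([280, 1140, 1000]);
translate([1400, 0, 0]) cube([280, 1140, 1200]);
translate([1680, 0, 0]) cube([280, 1140, 1400]);
translate([1960, 0, 0]) cube([280, 1140, 1600]);


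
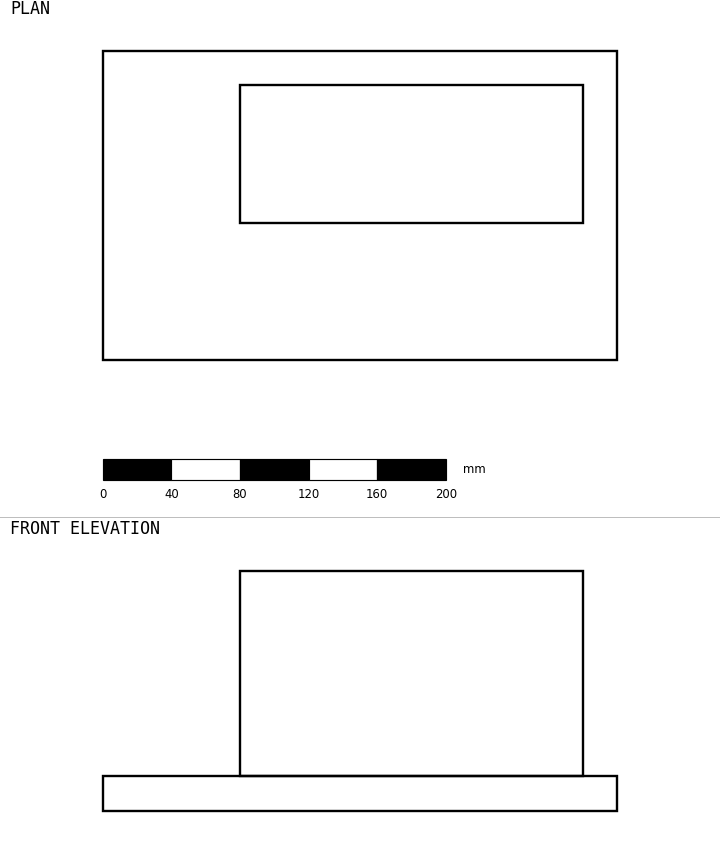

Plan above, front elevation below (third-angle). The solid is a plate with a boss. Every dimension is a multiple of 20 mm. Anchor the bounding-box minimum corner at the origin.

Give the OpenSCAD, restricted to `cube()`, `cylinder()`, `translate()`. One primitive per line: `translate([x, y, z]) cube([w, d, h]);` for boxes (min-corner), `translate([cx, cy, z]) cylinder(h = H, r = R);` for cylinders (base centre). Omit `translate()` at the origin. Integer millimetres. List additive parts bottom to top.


cube([300, 180, 20]);
translate([80, 80, 20]) cube([200, 80, 120]);


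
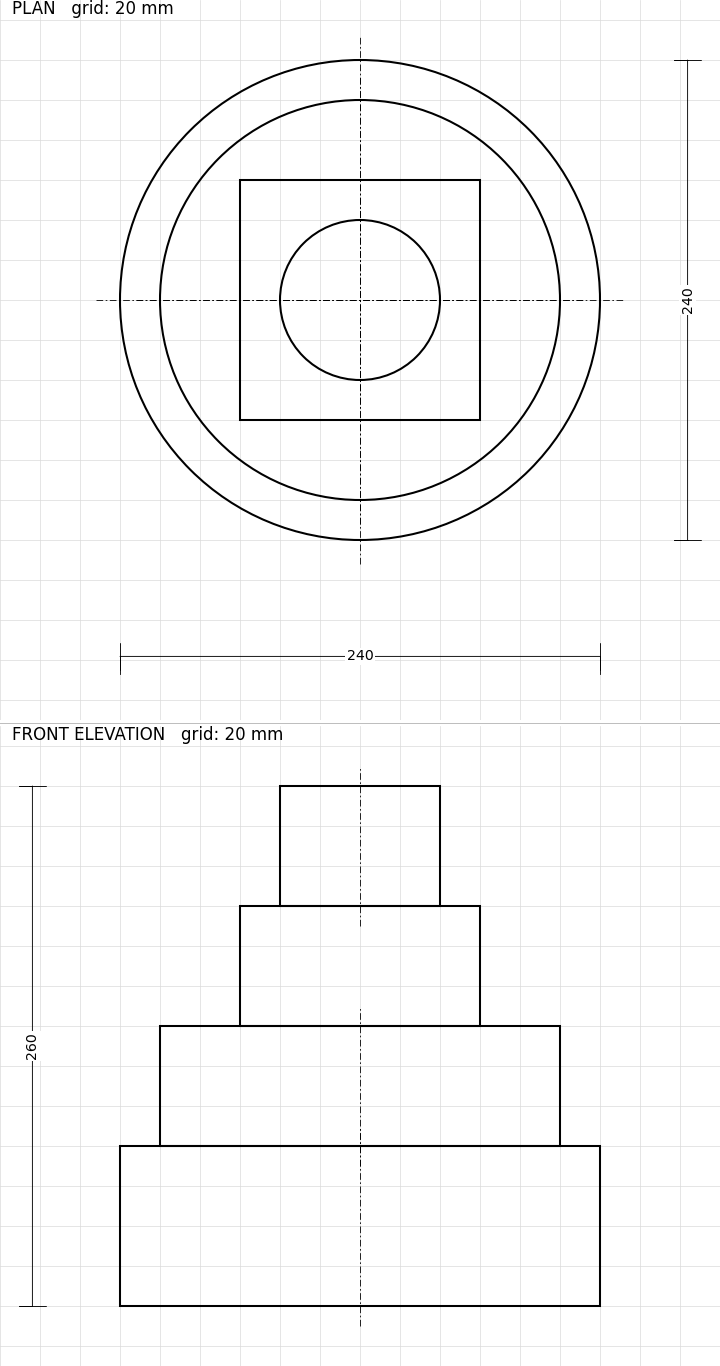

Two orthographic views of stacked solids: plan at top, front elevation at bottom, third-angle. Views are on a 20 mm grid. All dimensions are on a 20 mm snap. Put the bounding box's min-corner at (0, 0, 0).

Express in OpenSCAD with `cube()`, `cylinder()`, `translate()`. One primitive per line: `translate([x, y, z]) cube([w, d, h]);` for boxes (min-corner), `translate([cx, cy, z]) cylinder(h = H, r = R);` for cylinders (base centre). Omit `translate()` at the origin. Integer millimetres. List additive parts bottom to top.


translate([120, 120, 0]) cylinder(h = 80, r = 120);
translate([120, 120, 80]) cylinder(h = 60, r = 100);
translate([60, 60, 140]) cube([120, 120, 60]);
translate([120, 120, 200]) cylinder(h = 60, r = 40);
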